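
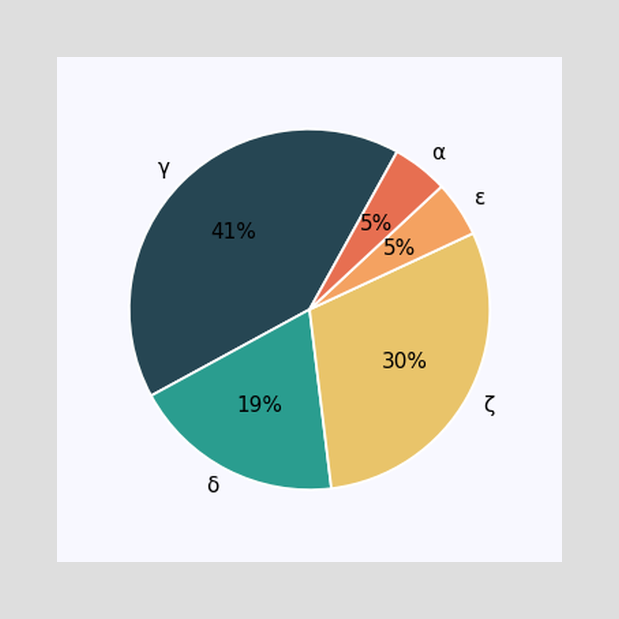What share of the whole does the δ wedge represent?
The δ slice takes up 19% of the pie.

19%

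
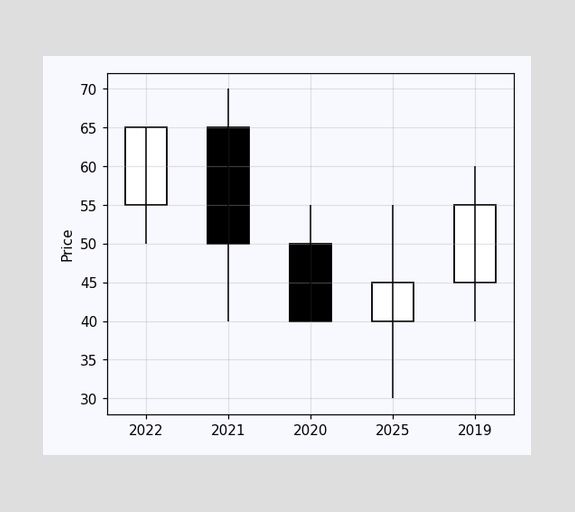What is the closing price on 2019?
55

The 2019 candle closes at 55.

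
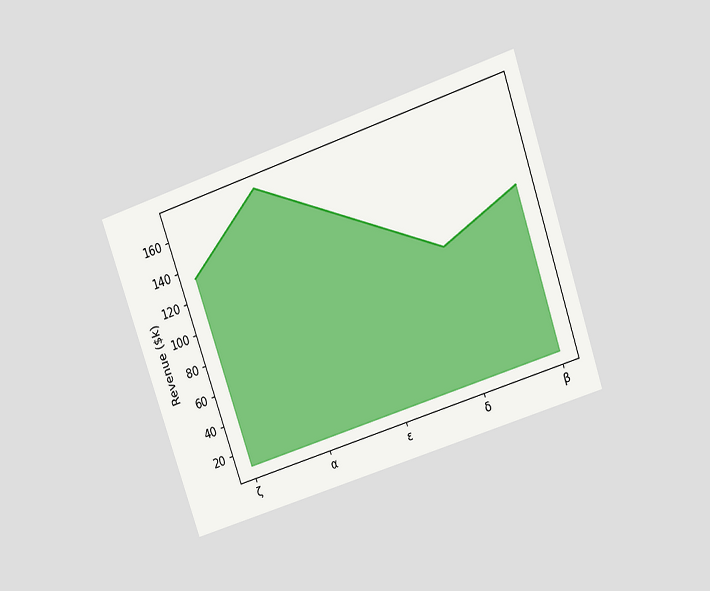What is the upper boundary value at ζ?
$133k

The chart is tilted about 19° counter-clockwise and viewed slightly from above. At ζ the upper boundary is at $133k.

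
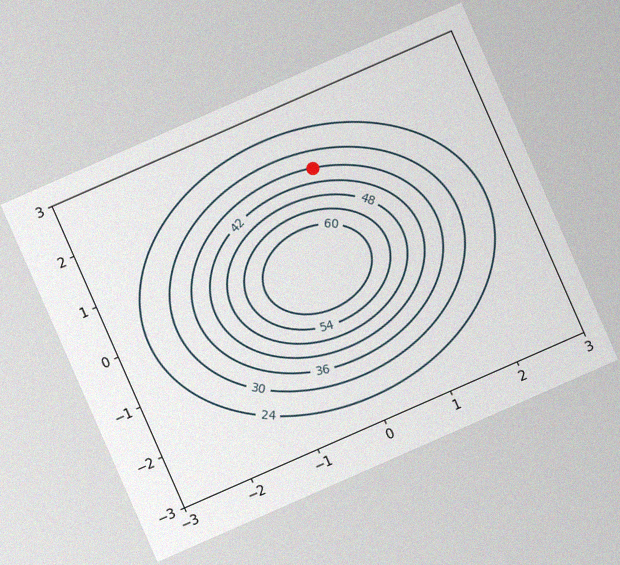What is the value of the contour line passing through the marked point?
The chart is tilted about 24° counter-clockwise, with some photo noise. The marked point sits on the contour labelled 36.

36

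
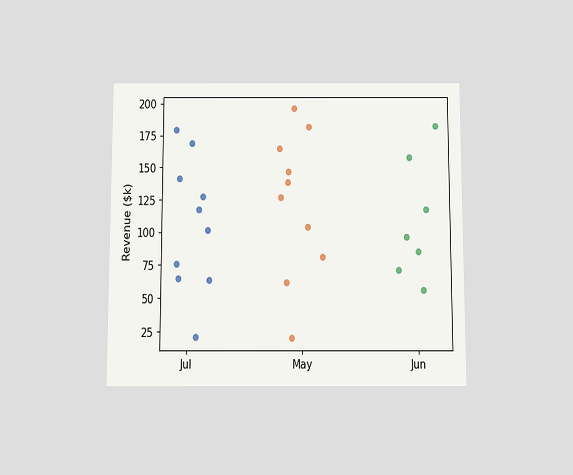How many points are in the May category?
10

The chart is viewed slightly from below. Counting the markers in the May column gives 10.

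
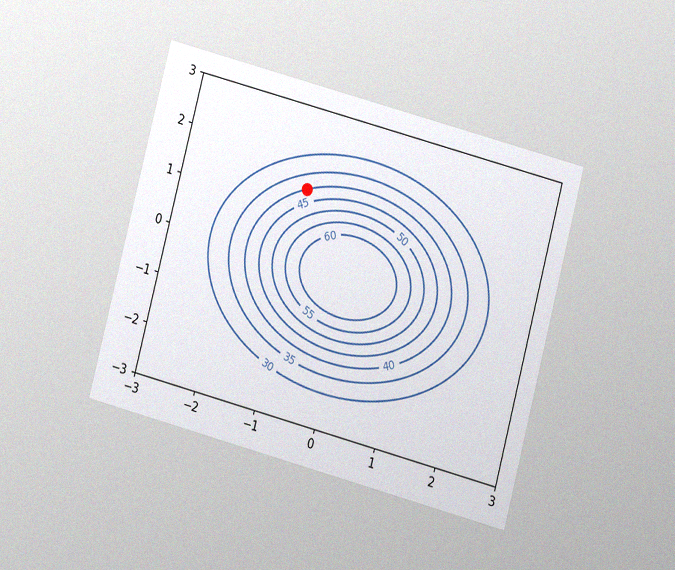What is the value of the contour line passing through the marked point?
The chart is tilted about 15° clockwise and viewed at a slight angle, with some photo noise. The marked point sits on the contour labelled 40.

40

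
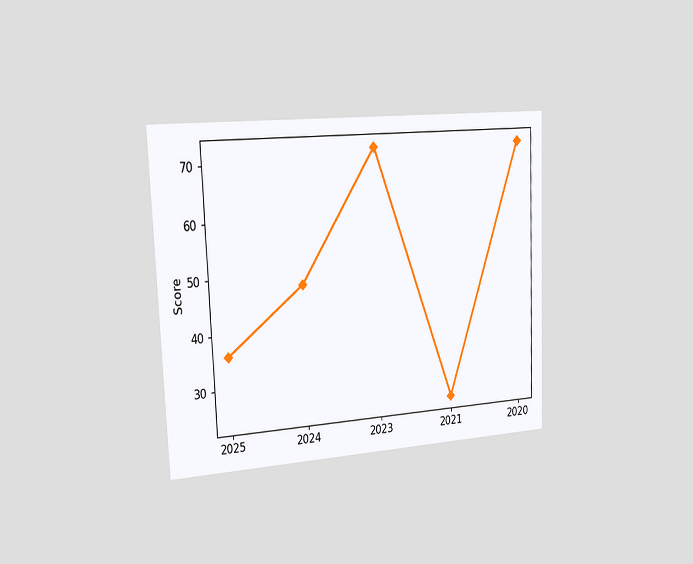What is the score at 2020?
72

The chart is tilted about 2° counter-clockwise and viewed slightly from the left. At 2020, the line is at 72.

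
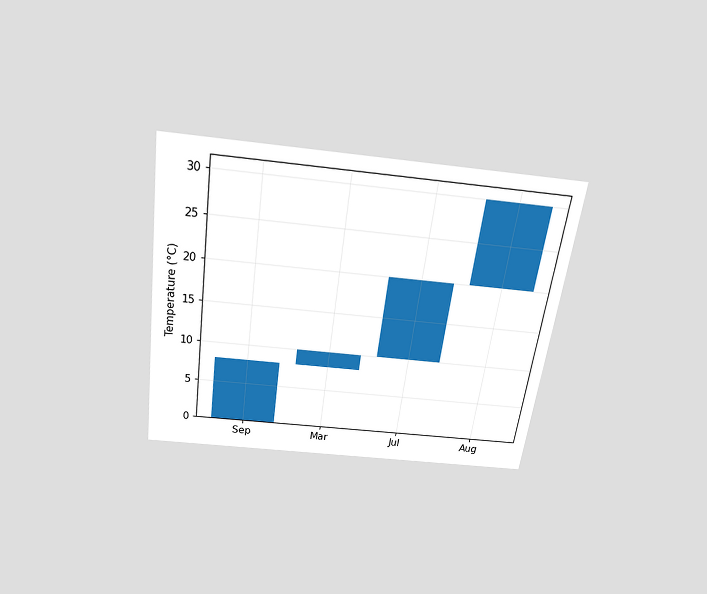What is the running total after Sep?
The chart is tilted about 8° clockwise and viewed slightly from above. After Sep the running total reaches 8°C.

8°C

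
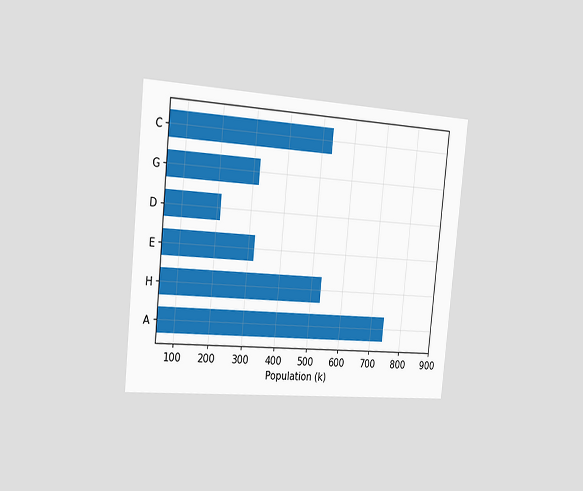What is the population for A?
The chart is tilted about 6° clockwise and viewed slightly from the left. Reading along the chart's x-axis, the A bar reaches 742k.

742k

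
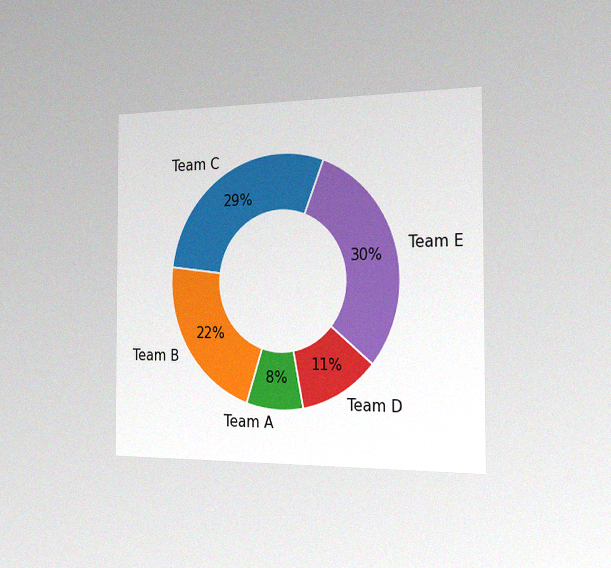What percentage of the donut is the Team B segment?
The chart is viewed slightly from the right, with some photo noise. The Team B segment takes up 22% of the ring.

22%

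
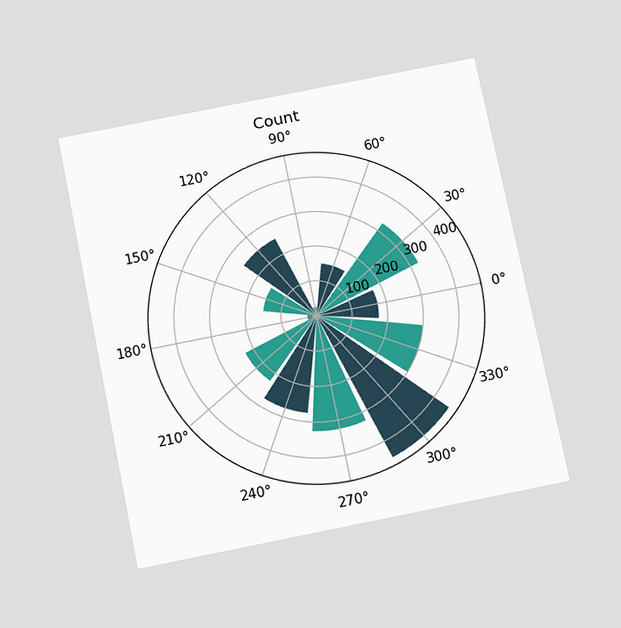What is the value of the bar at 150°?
150

The chart is tilted about 11° counter-clockwise and viewed slightly from below. The bar at 150° reaches 150 on the radial axis.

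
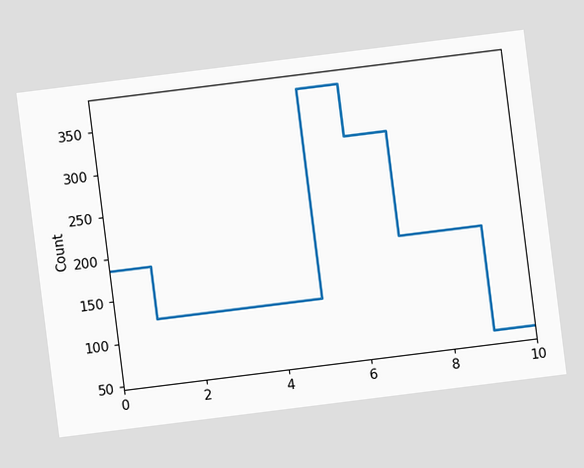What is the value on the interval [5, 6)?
372

The chart is tilted about 7° counter-clockwise. On [5, 6) the step sits at 372.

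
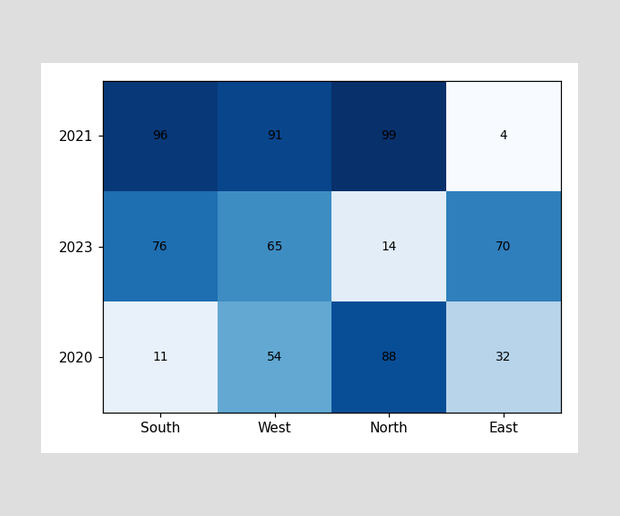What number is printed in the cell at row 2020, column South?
The (2020, South) cell reads 11.

11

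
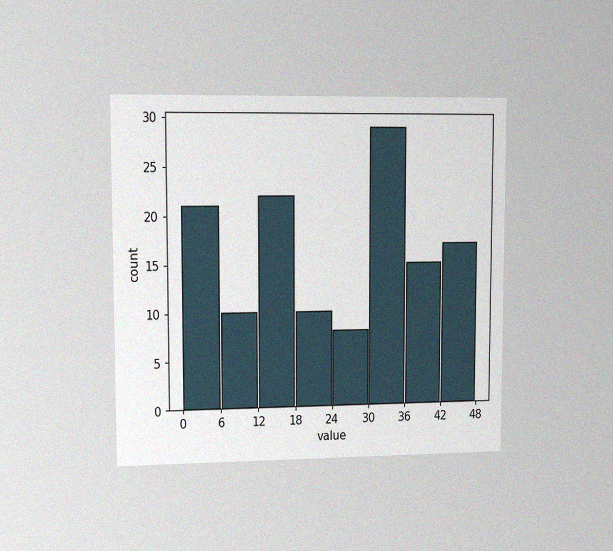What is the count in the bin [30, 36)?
The chart is viewed slightly from the left, with some photo noise. The [30, 36) bin has height 29.

29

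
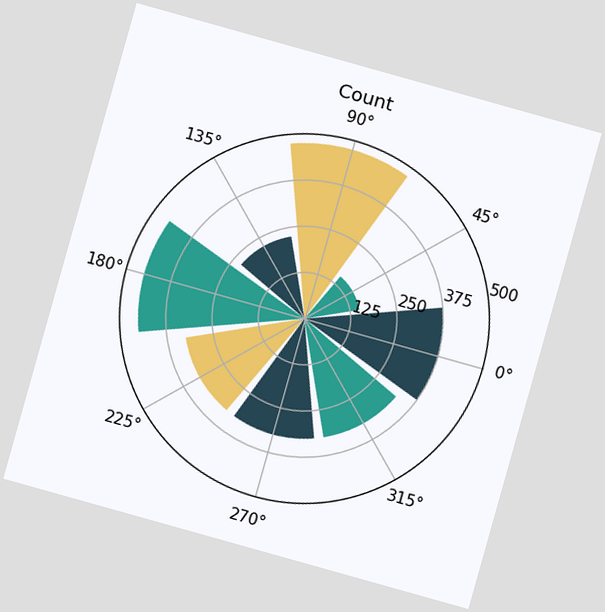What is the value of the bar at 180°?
450

The chart is tilted about 16° clockwise. The bar at 180° reaches 450 on the radial axis.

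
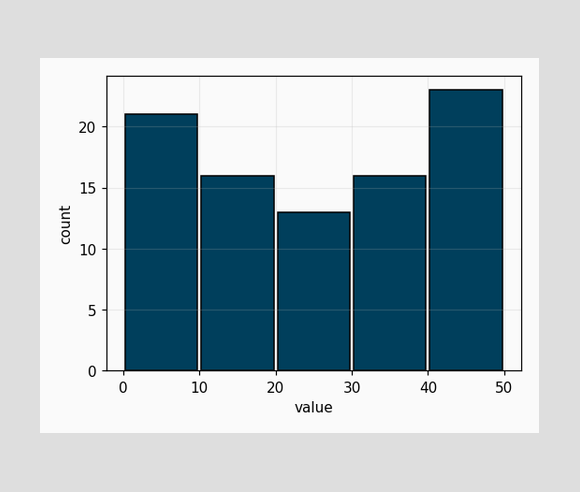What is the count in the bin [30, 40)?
16

The [30, 40) bin has height 16.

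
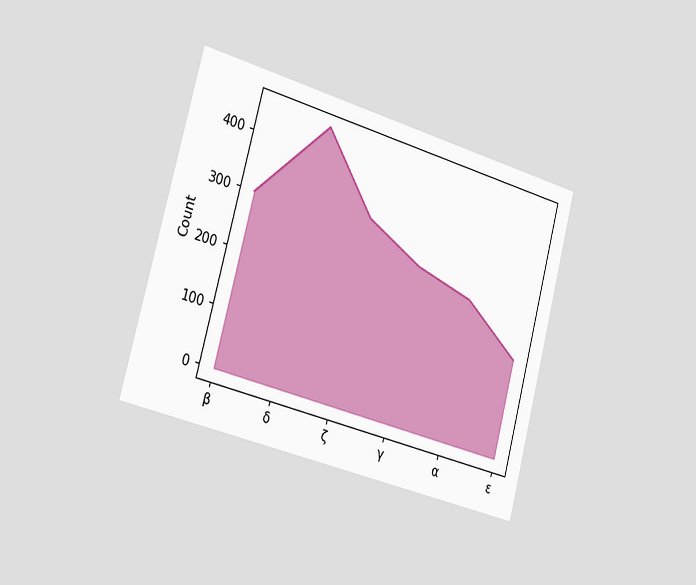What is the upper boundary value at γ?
275

The chart is tilted about 15° clockwise and viewed slightly from the left. At γ the upper boundary is at 275.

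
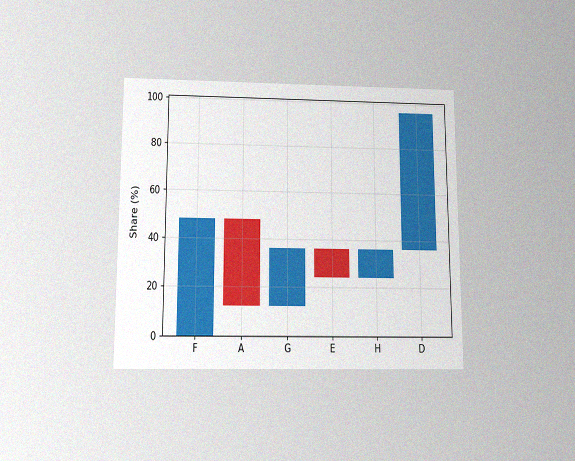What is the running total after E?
24%

The chart is viewed slightly from below, with some photo noise. After E the running total reaches 24%.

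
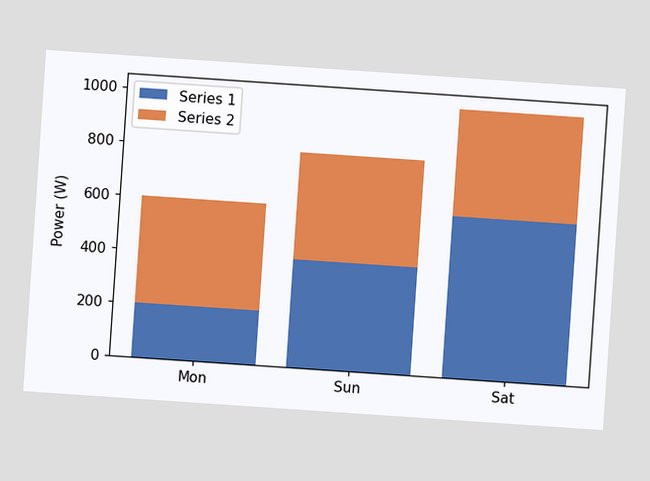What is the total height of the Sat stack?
The chart is tilted about 4° clockwise. The Sat stack's top reaches 1000W on the y-axis.

1000W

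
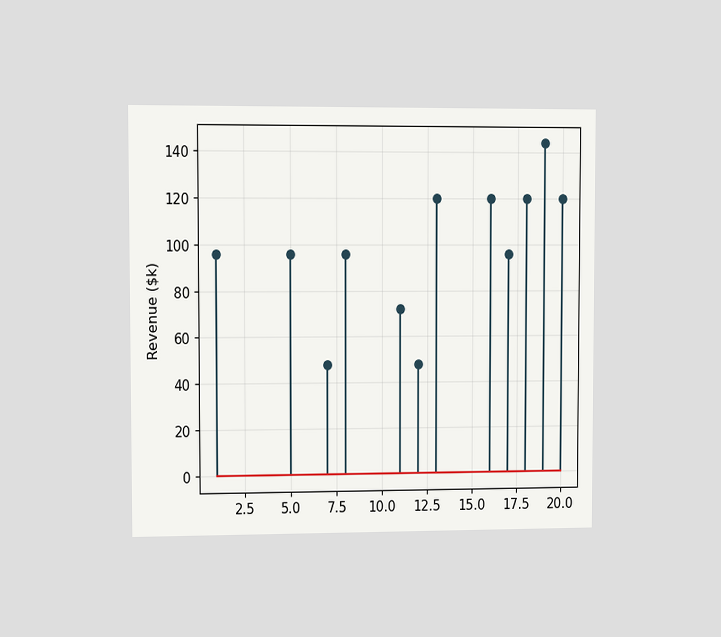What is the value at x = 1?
The chart is viewed slightly from the left. The stem at x=1 reaches $96k.

$96k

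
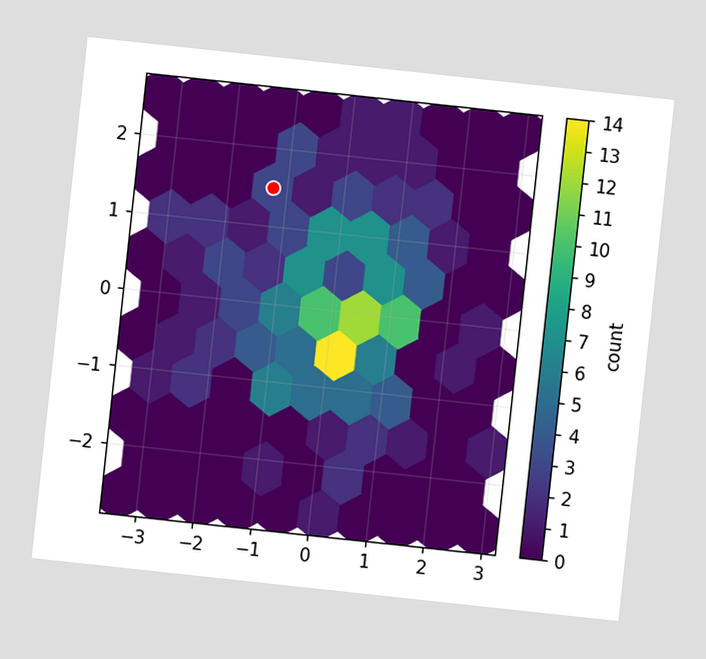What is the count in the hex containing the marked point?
The chart is tilted about 6° clockwise. The marked hex reads 3 on the colorbar.

3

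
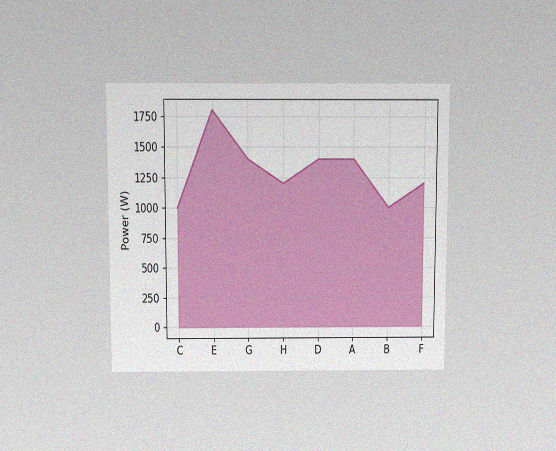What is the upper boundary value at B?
The chart is viewed slightly from above, with some photo noise. At B the upper boundary is at 1000W.

1000W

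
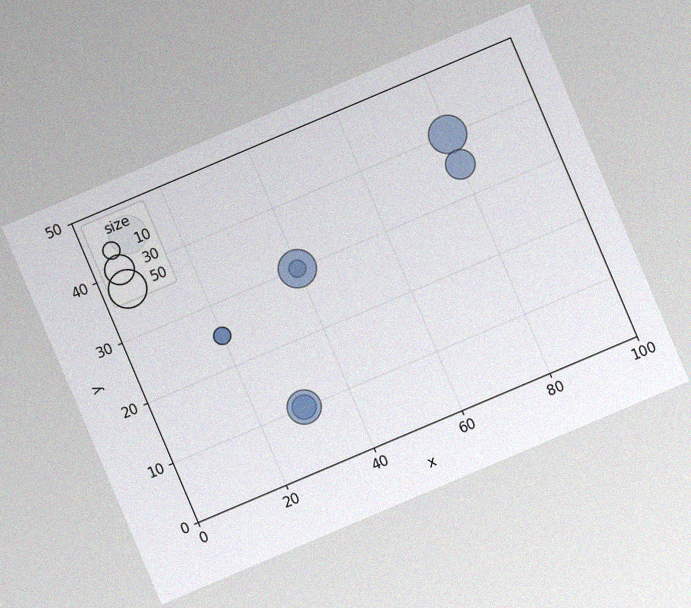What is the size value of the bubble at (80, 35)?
30

The chart is tilted about 23° counter-clockwise, with some photo noise. Matching the bubble at (80, 35) against the size legend gives 30.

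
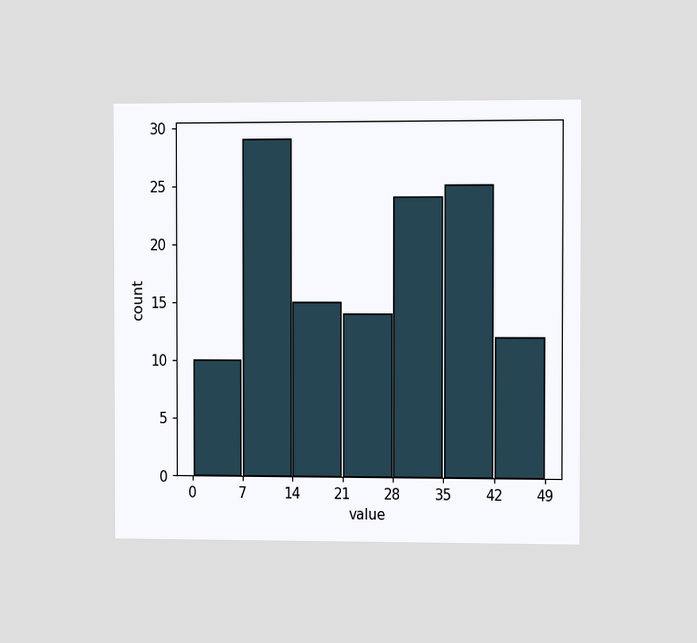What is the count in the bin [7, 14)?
29

The chart is viewed slightly from the right. The [7, 14) bin has height 29.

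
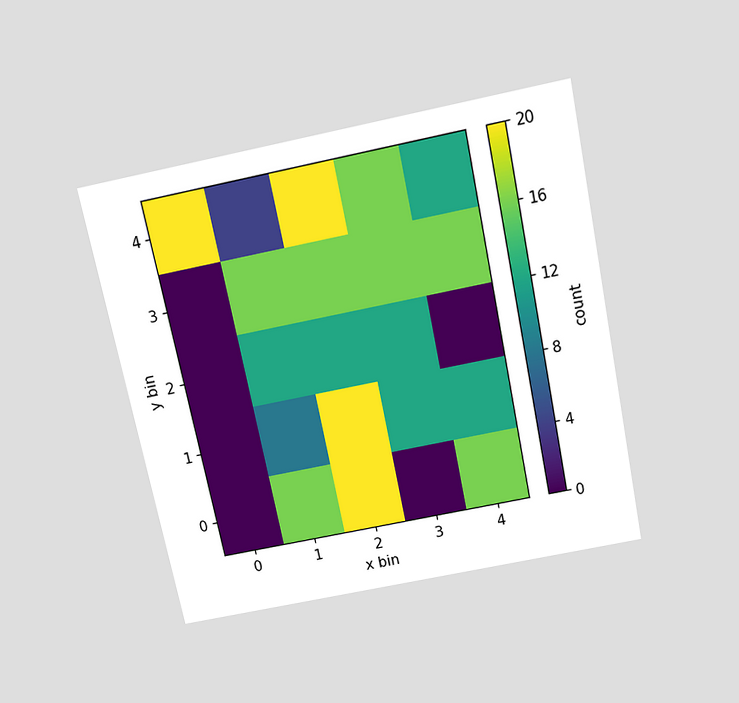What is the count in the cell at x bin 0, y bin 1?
0

The chart is tilted about 12° counter-clockwise and viewed slightly from above. Matching the cell (0, 1) against the colorbar gives 0.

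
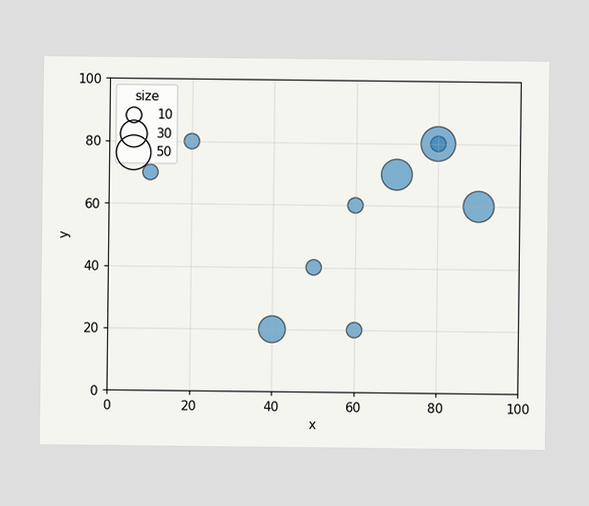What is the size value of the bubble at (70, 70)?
40

Matching the bubble at (70, 70) against the size legend gives 40.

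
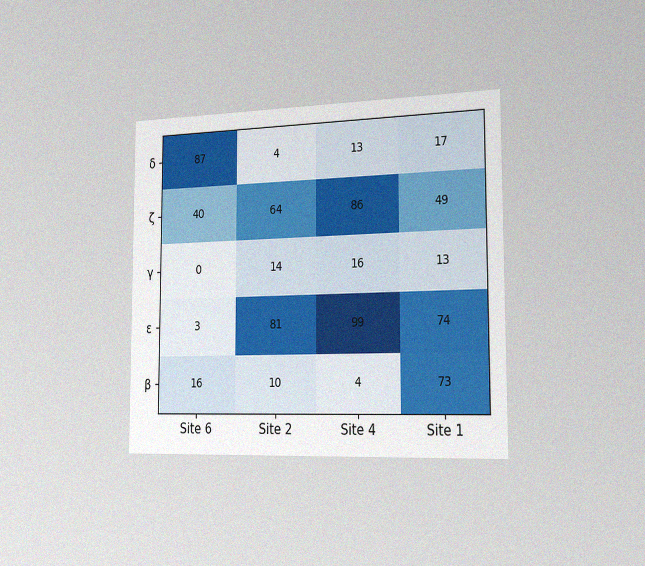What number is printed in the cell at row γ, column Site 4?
16

The chart is viewed slightly from the right, with some photo noise. The (γ, Site 4) cell reads 16.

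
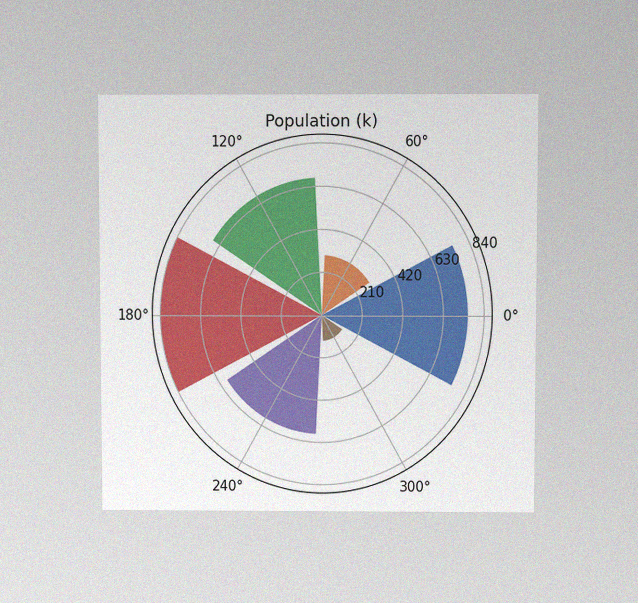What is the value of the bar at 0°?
756k

The chart is viewed slightly from above, with some photo noise. The bar at 0° reaches 756k on the radial axis.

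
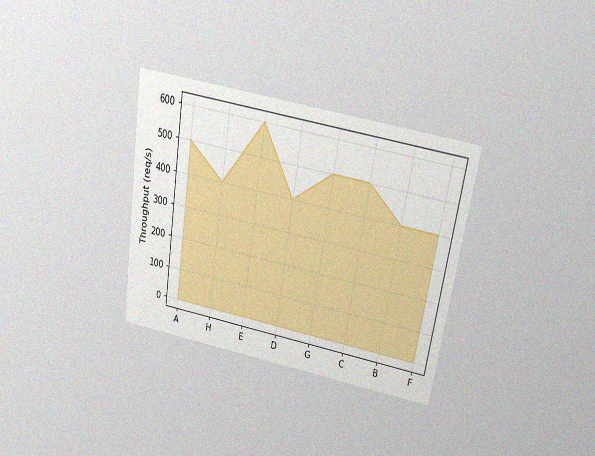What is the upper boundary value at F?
400req/s

The chart is tilted about 9° clockwise and viewed slightly from above, with some photo noise. At F the upper boundary is at 400req/s.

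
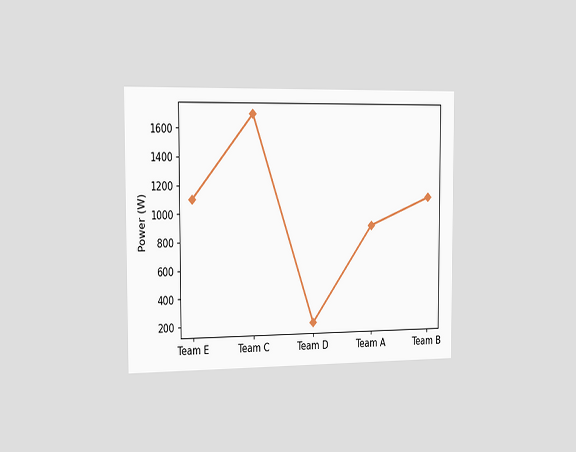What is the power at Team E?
The chart is viewed slightly from the left. At Team E, the line is at 1100W.

1100W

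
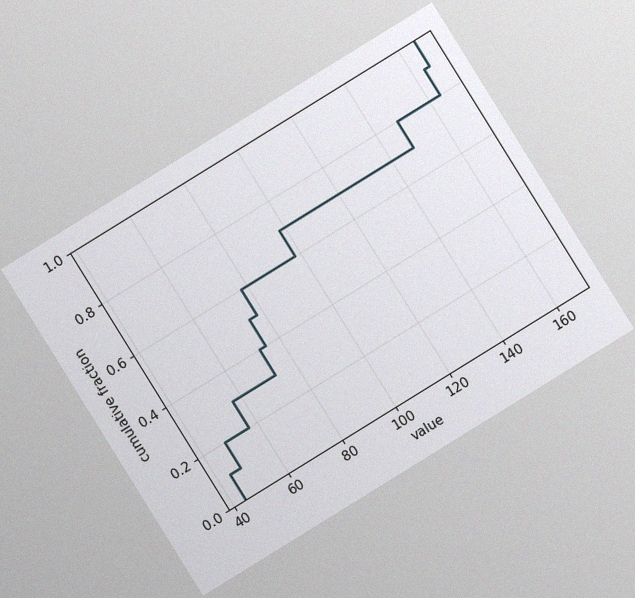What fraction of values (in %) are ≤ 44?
The chart is tilted about 32° counter-clockwise, with some photo noise. At x=44 the ECDF step is at 10%.

10%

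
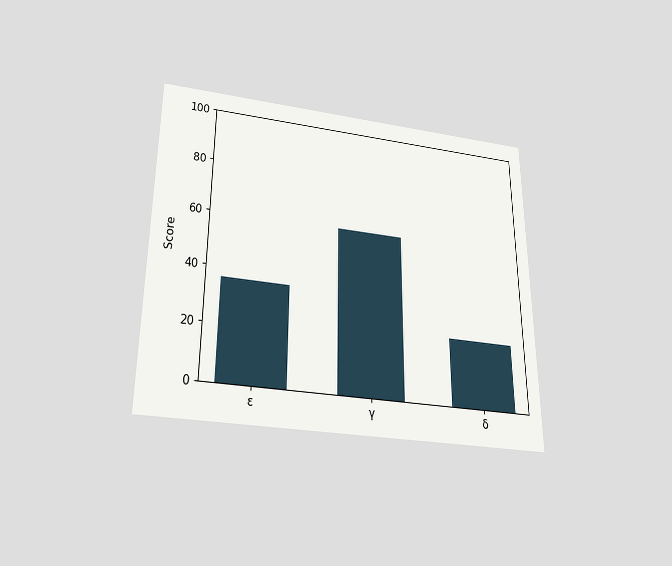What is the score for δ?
The chart is viewed slightly from below. Reading along the chart's y-axis, the δ bar reaches 24.

24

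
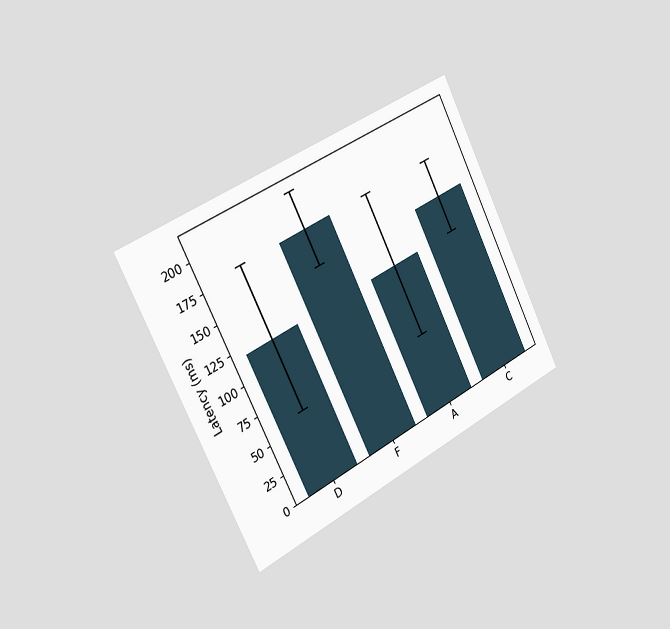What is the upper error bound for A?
180ms

The chart is tilted about 27° counter-clockwise and viewed slightly from the left. The A bar's upper whisker reaches 180ms.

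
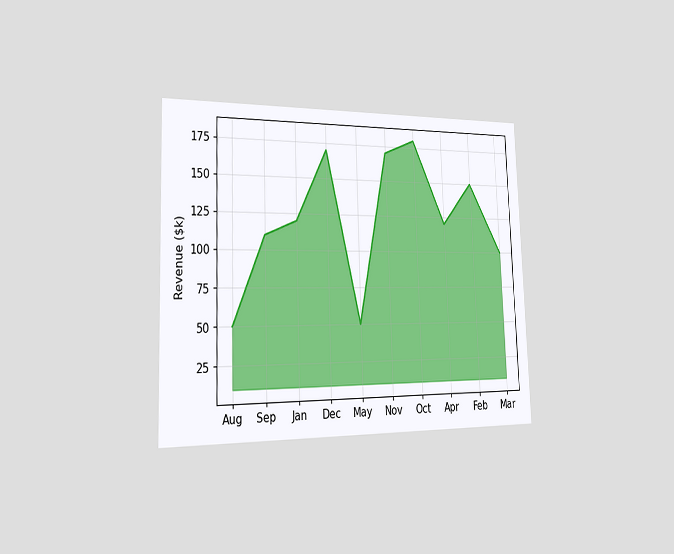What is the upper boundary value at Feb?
The chart is viewed slightly from the left. At Feb the upper boundary is at $150k.

$150k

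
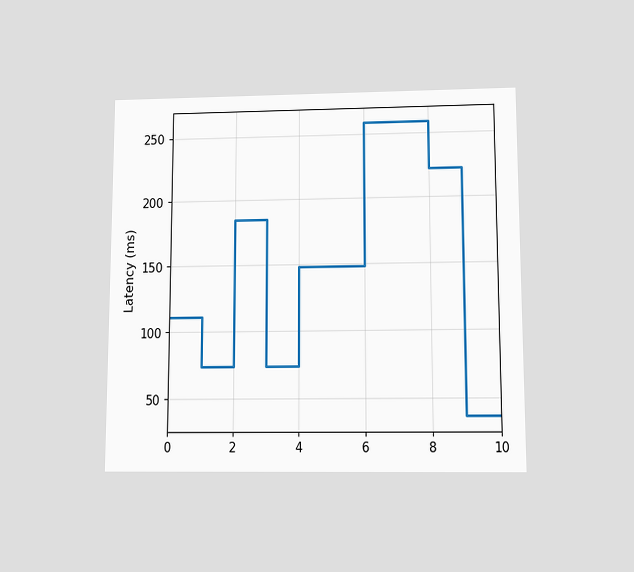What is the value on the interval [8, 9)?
222ms

The chart is viewed slightly from below. On [8, 9) the step sits at 222ms.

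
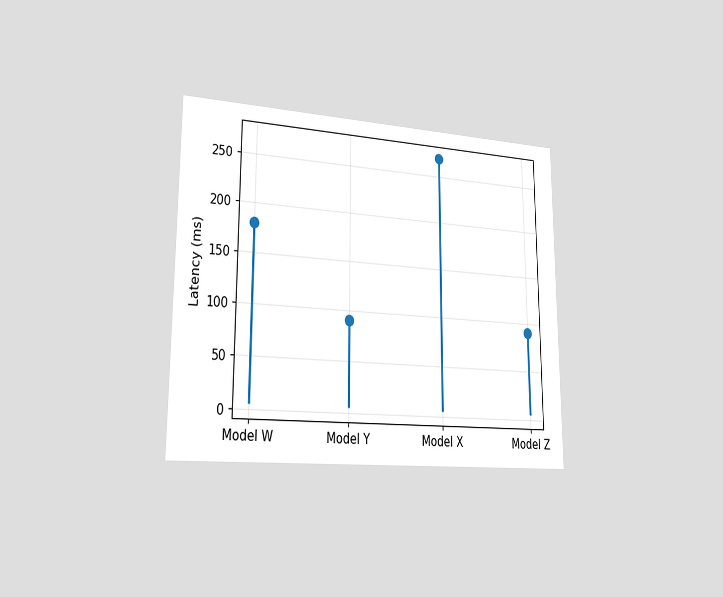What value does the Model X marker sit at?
The chart is viewed slightly from the left. The Model X marker sits at 270ms.

270ms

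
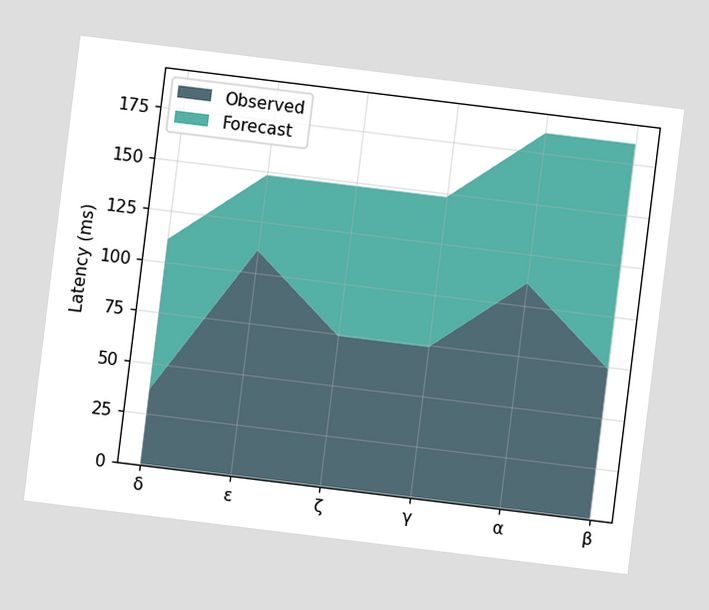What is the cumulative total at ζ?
The chart is tilted about 7° clockwise. The stacked total at ζ reaches 148ms.

148ms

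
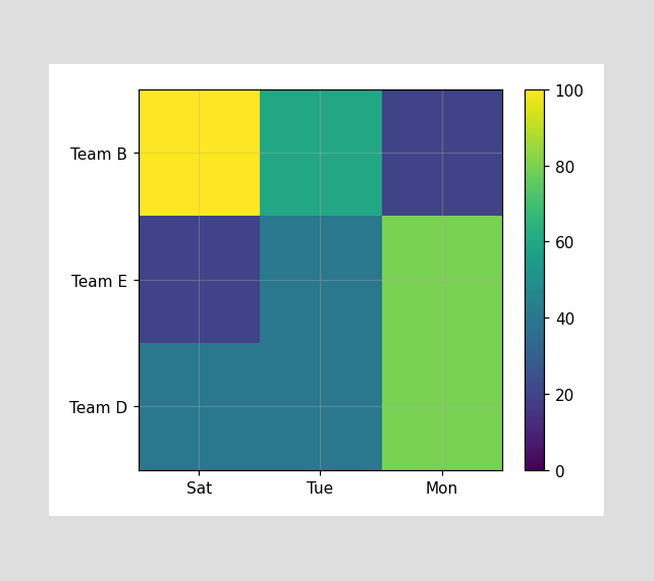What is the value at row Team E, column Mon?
Matching cell (Team E, Mon) against the colorbar gives 80.

80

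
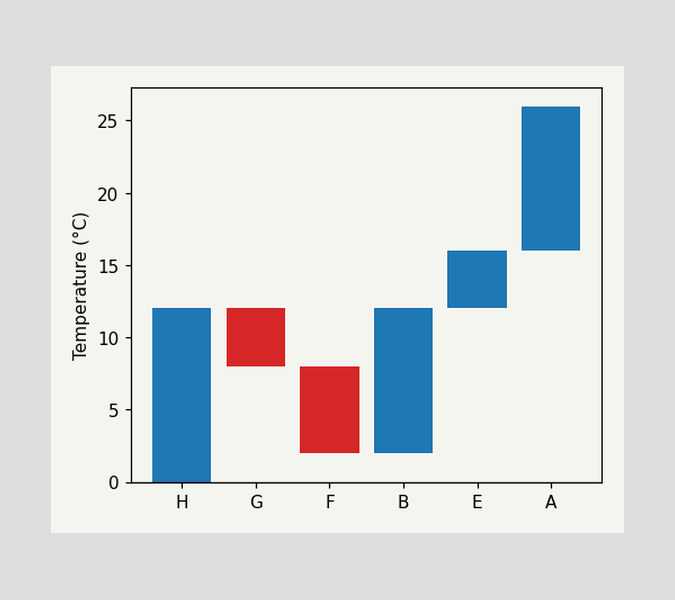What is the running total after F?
After F the running total reaches 2°C.

2°C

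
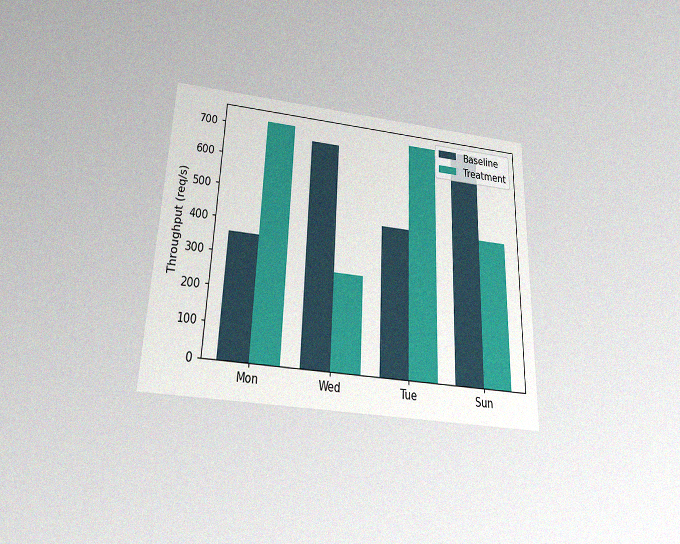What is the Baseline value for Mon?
The chart is tilted about 2° clockwise and viewed slightly from below, with some photo noise. The Baseline bar at Mon reaches 360req/s on the y-axis.

360req/s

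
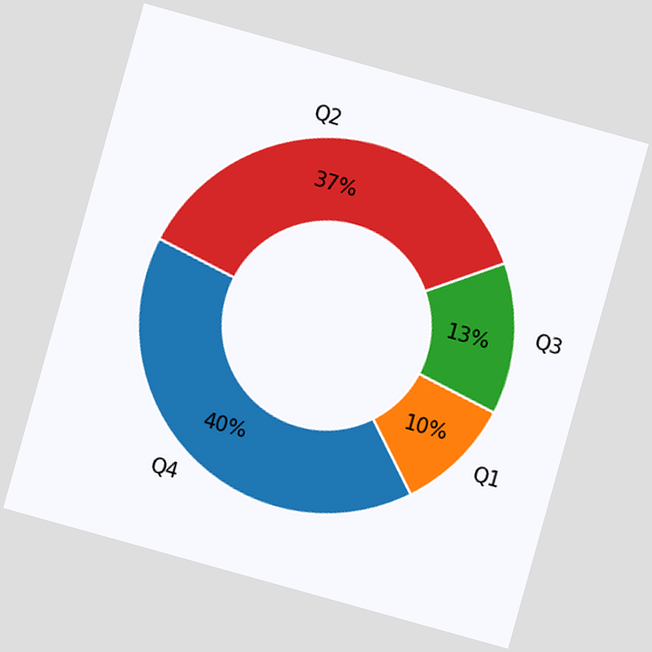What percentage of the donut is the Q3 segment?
13%

The chart is tilted about 16° clockwise. The Q3 segment takes up 13% of the ring.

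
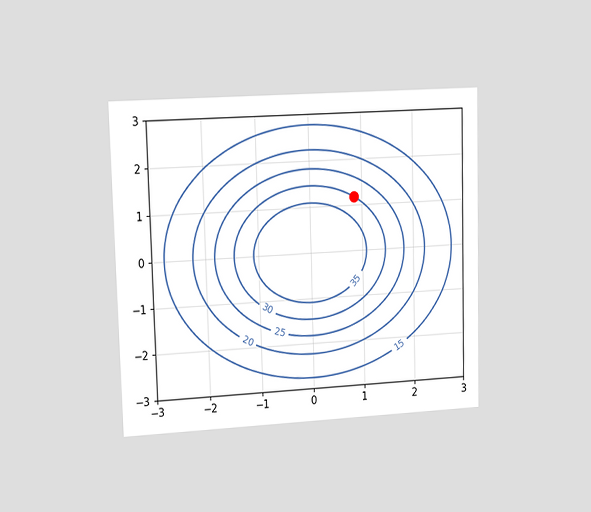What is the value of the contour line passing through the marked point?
30

The chart is viewed slightly from the left. The marked point sits on the contour labelled 30.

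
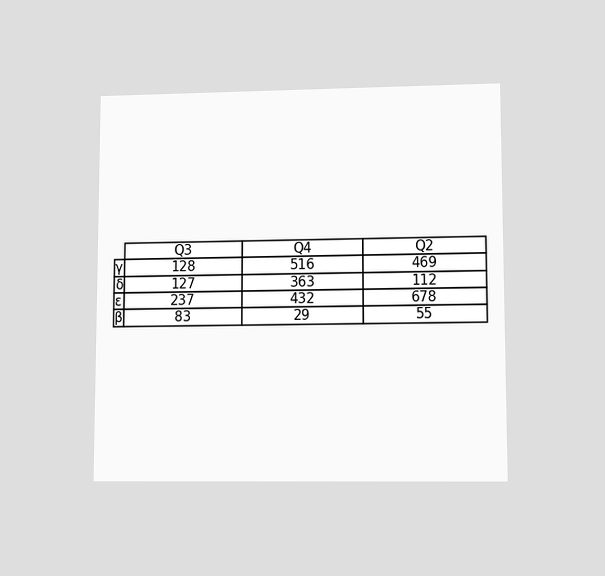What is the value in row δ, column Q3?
The chart is viewed at a slight angle. The (δ, Q3) cell reads 127.

127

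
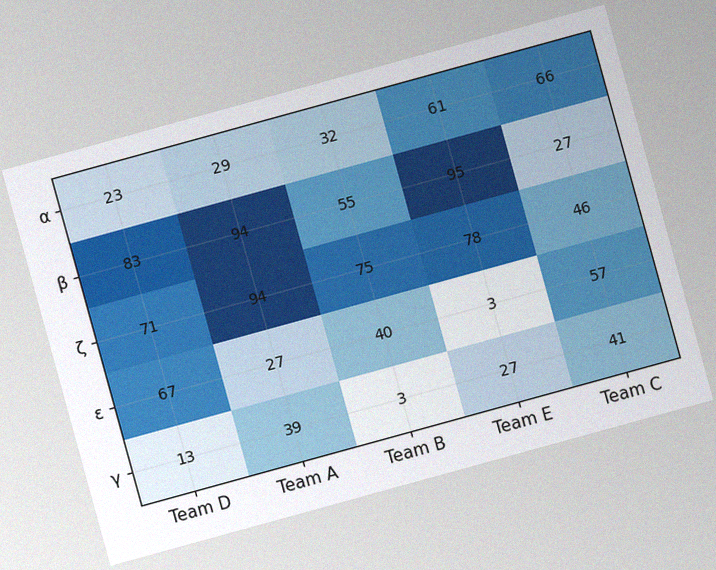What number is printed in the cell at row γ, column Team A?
39

The chart is tilted about 15° counter-clockwise, with some photo noise. The (γ, Team A) cell reads 39.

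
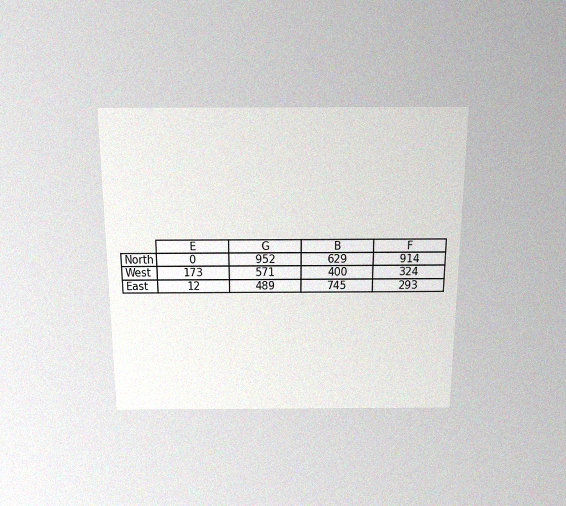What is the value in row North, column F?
914

The chart is viewed slightly from above, with some photo noise. The (North, F) cell reads 914.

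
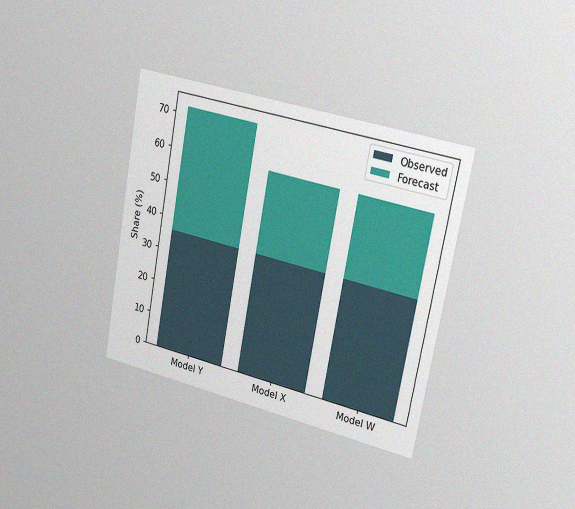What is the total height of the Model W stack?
The chart is tilted about 11° clockwise and viewed slightly from the right, with some photo noise. The Model W stack's top reaches 60% on the y-axis.

60%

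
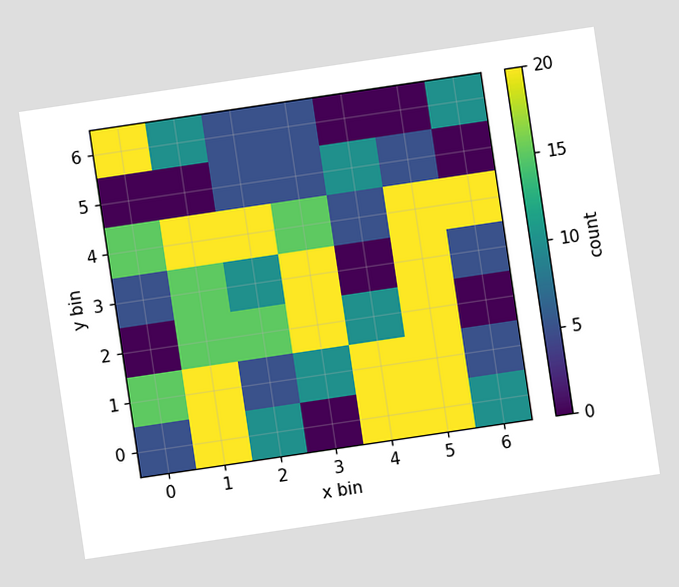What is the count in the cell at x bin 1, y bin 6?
10

The chart is tilted about 8° counter-clockwise. Matching the cell (1, 6) against the colorbar gives 10.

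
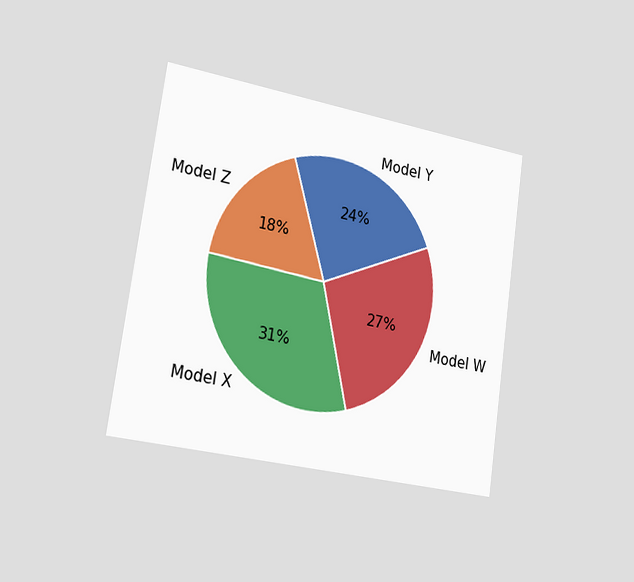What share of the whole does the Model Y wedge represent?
The chart is tilted about 8° clockwise and viewed slightly from the left. The Model Y slice takes up 24% of the pie.

24%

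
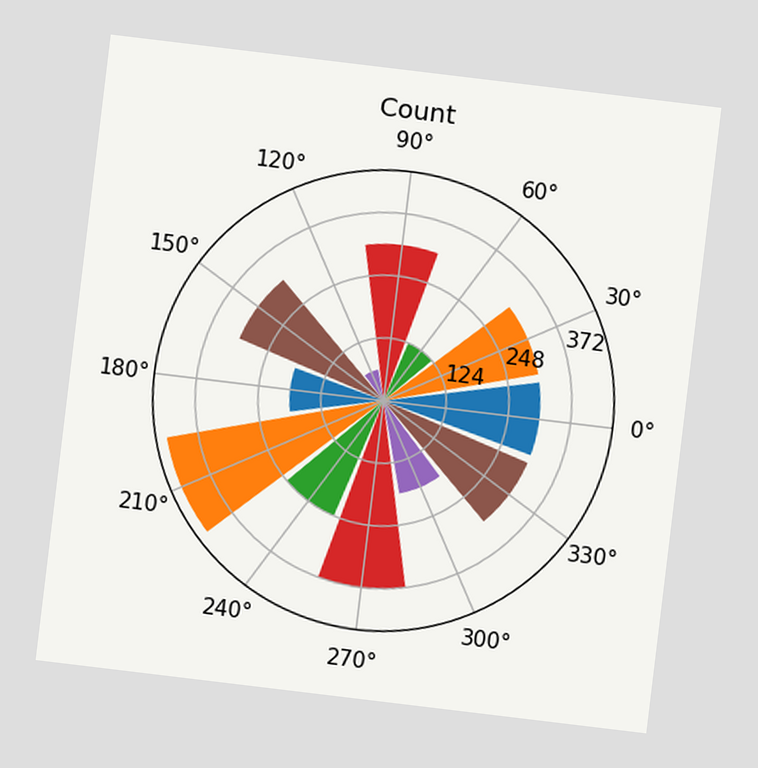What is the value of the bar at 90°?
310

The chart is tilted about 7° clockwise. The bar at 90° reaches 310 on the radial axis.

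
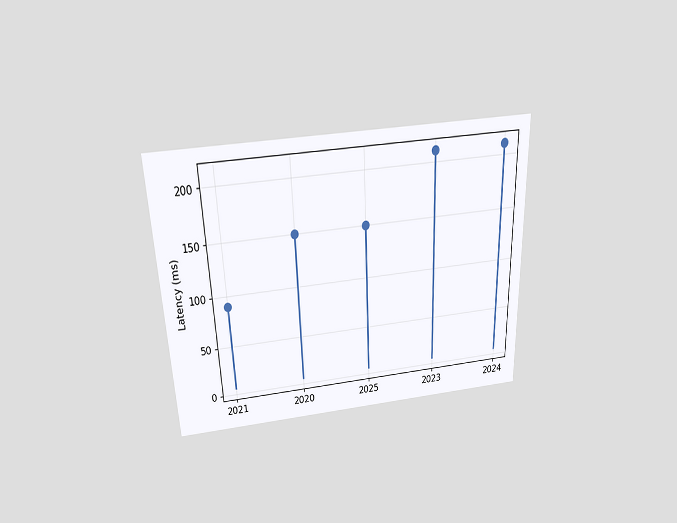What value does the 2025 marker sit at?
150ms

The chart is tilted about 2° counter-clockwise and viewed slightly from above. The 2025 marker sits at 150ms.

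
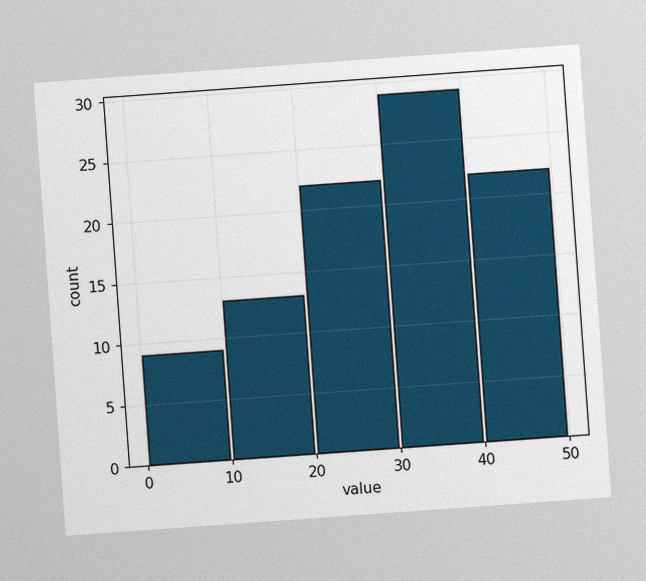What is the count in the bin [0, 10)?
The chart is tilted about 4° counter-clockwise, with some photo noise. The [0, 10) bin has height 9.

9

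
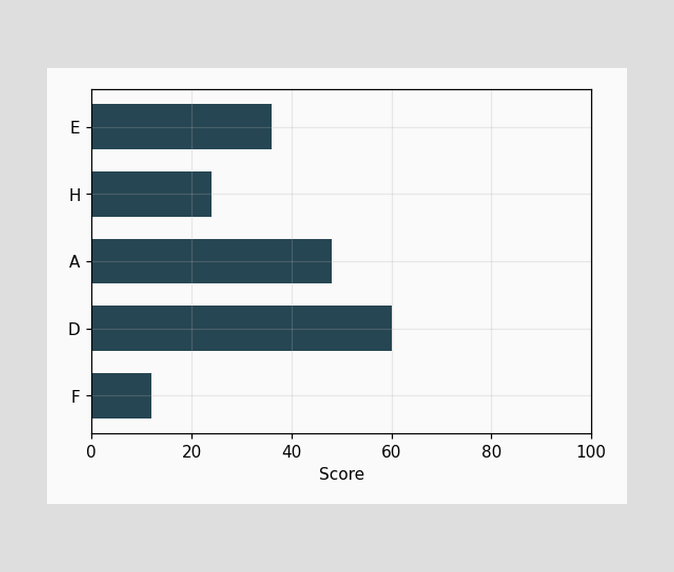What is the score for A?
Reading along the chart's x-axis, the A bar reaches 48.

48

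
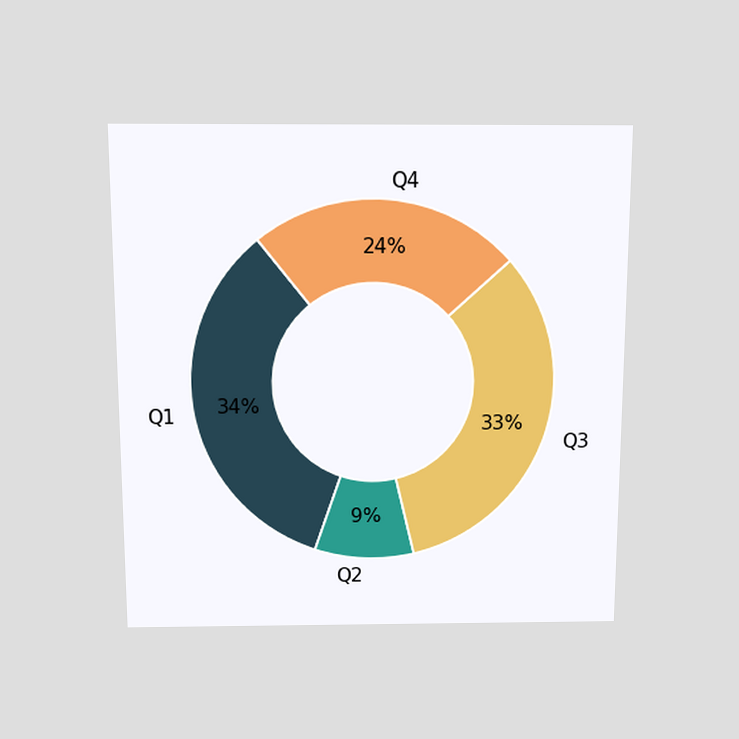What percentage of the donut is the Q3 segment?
The chart is viewed slightly from above. The Q3 segment takes up 33% of the ring.

33%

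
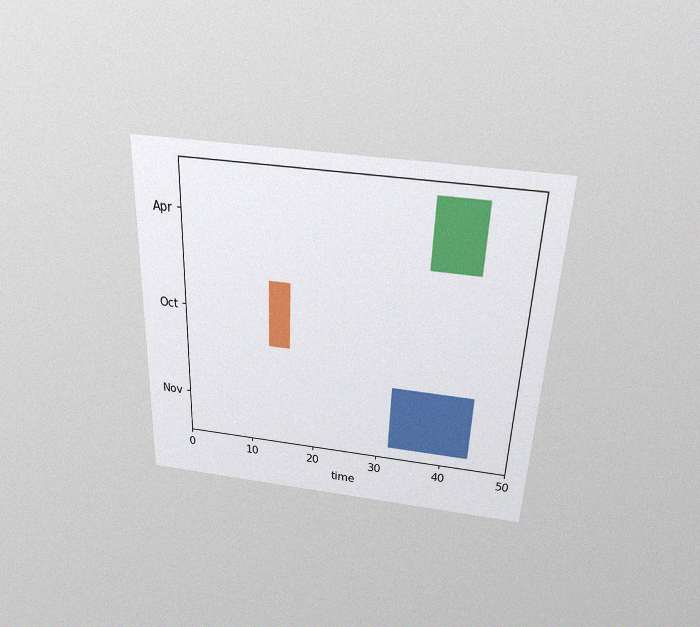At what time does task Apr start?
36

The chart is tilted about 2° clockwise and viewed slightly from above, with some photo noise. The Apr bar begins at t=36.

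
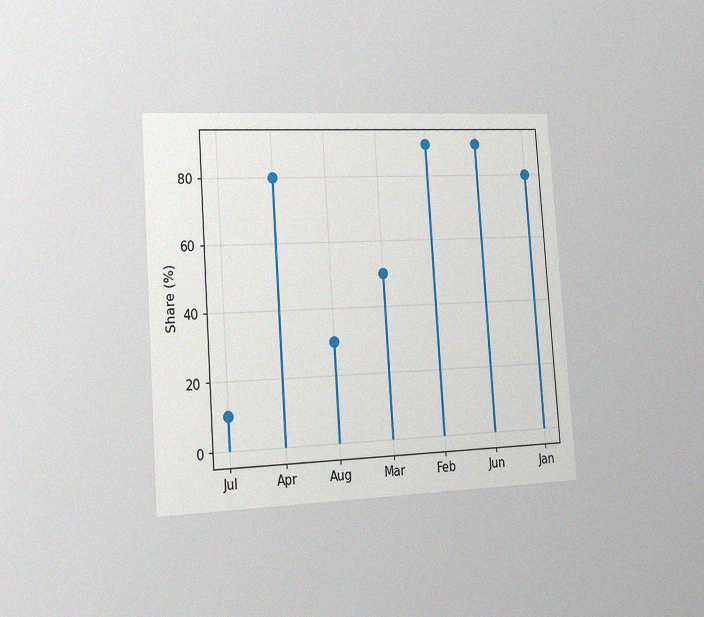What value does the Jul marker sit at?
10%

The chart is tilted about 4° counter-clockwise and viewed slightly from the left, with some photo noise. The Jul marker sits at 10%.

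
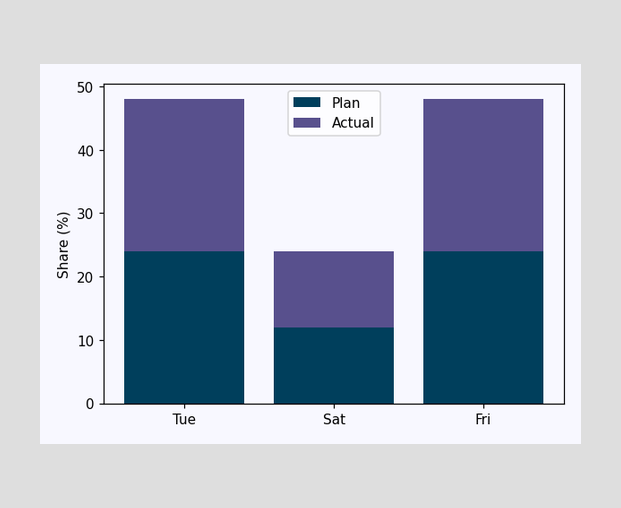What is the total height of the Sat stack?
The Sat stack's top reaches 24% on the y-axis.

24%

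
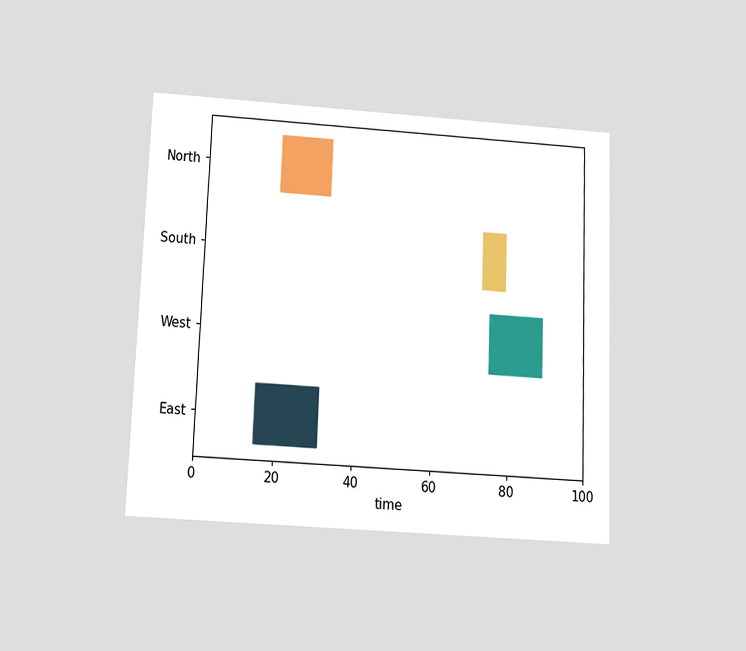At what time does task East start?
The chart is tilted about 2° clockwise and viewed slightly from below. The East bar begins at t=15.

15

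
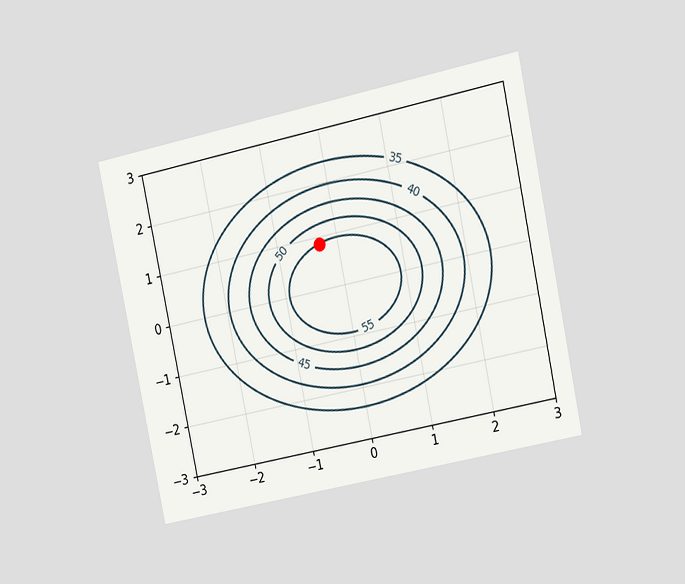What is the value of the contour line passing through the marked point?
55

The chart is tilted about 12° counter-clockwise and viewed at a slight angle. The marked point sits on the contour labelled 55.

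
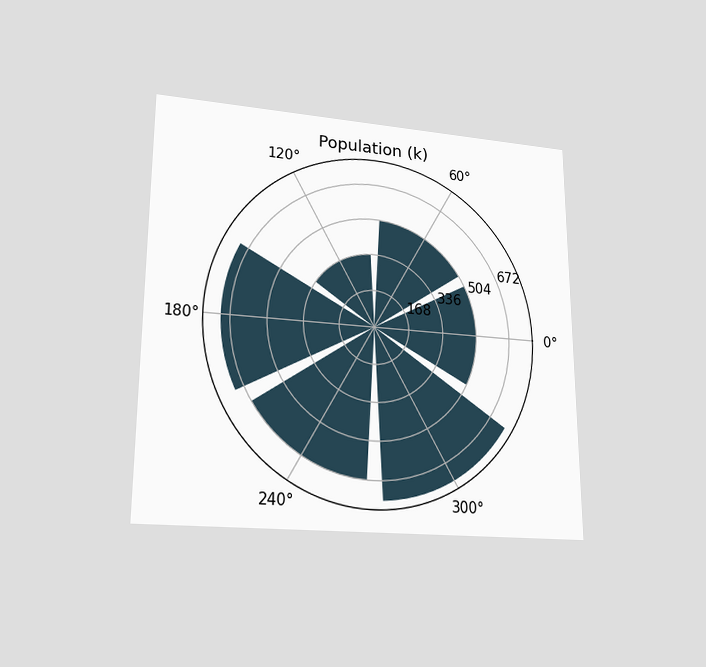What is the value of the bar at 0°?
The chart is viewed at a slight angle. The bar at 0° reaches 504k on the radial axis.

504k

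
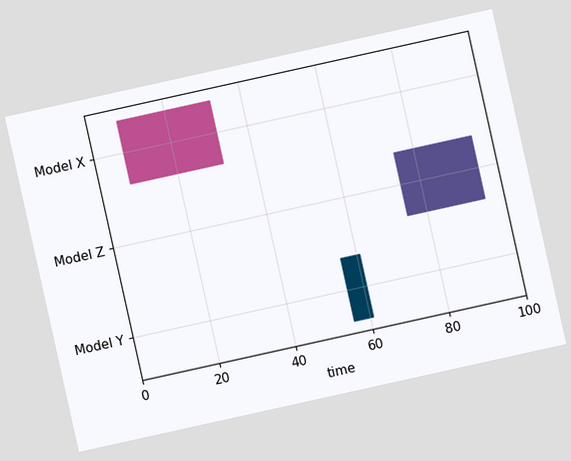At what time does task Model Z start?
75

The chart is tilted about 12° counter-clockwise. The Model Z bar begins at t=75.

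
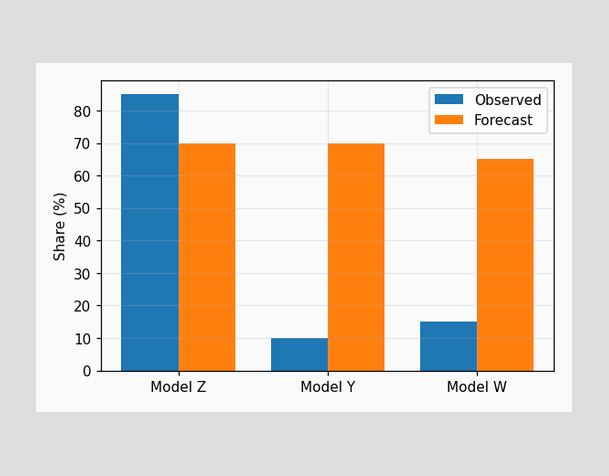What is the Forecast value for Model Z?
The Forecast bar at Model Z reaches 70% on the y-axis.

70%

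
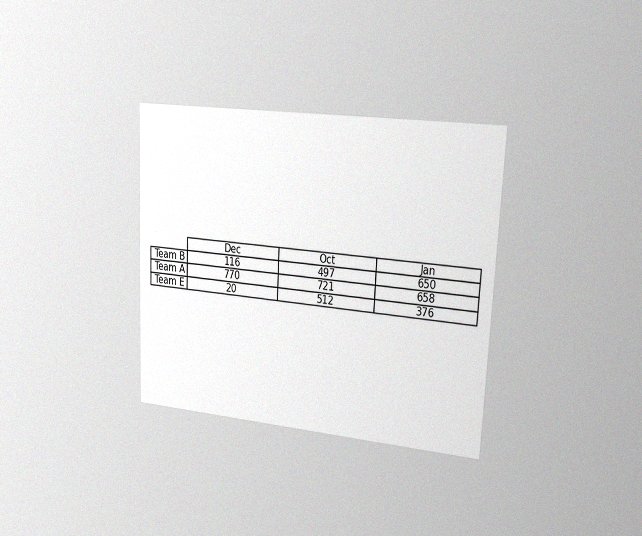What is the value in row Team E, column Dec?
The chart is tilted about 3° clockwise and viewed slightly from the right, with some photo noise. The (Team E, Dec) cell reads 20.

20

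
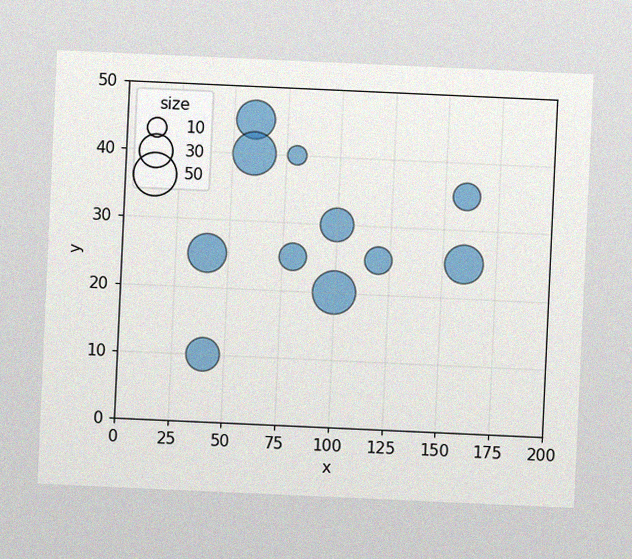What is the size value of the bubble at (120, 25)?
20

The chart is tilted about 3° clockwise, with some photo noise. Matching the bubble at (120, 25) against the size legend gives 20.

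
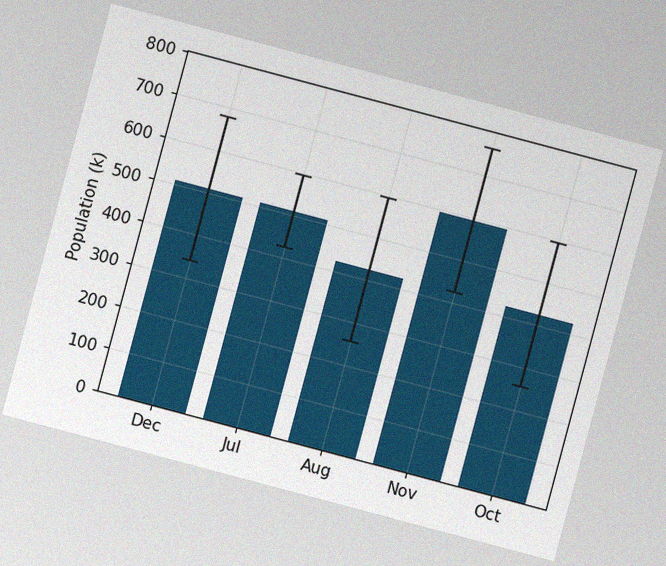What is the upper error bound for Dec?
680k

The chart is tilted about 15° clockwise, with some photo noise. The Dec bar's upper whisker reaches 680k.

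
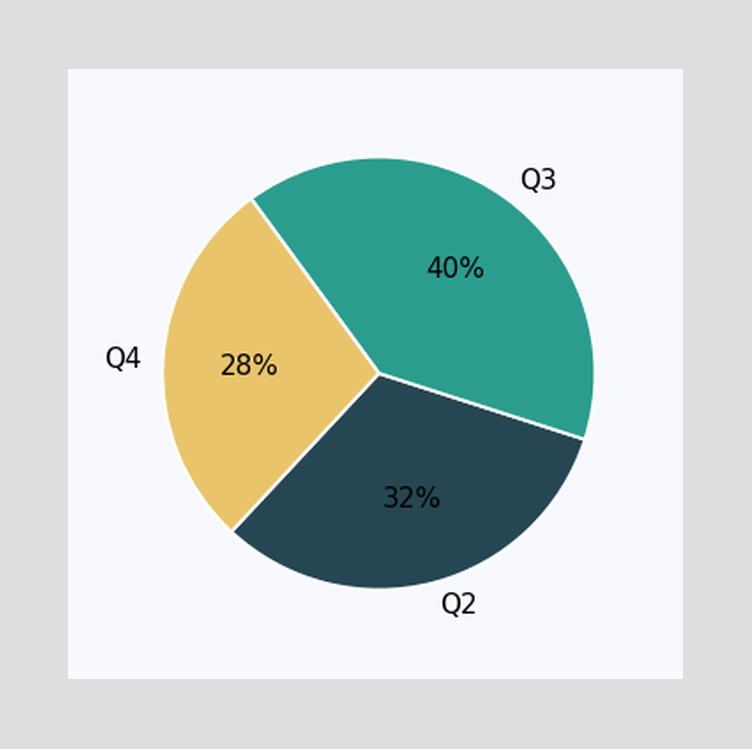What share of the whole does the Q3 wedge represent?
The Q3 slice takes up 40% of the pie.

40%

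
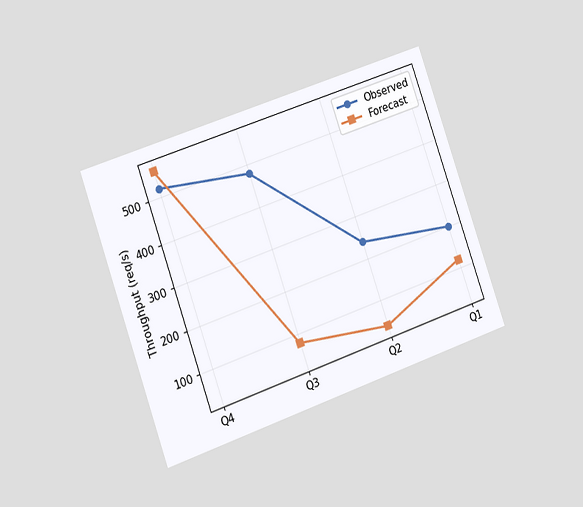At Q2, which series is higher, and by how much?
Observed, by 200req/s

The chart is tilted about 19° counter-clockwise and viewed slightly from the left. At Q2, Observed sits above the other line by 200req/s.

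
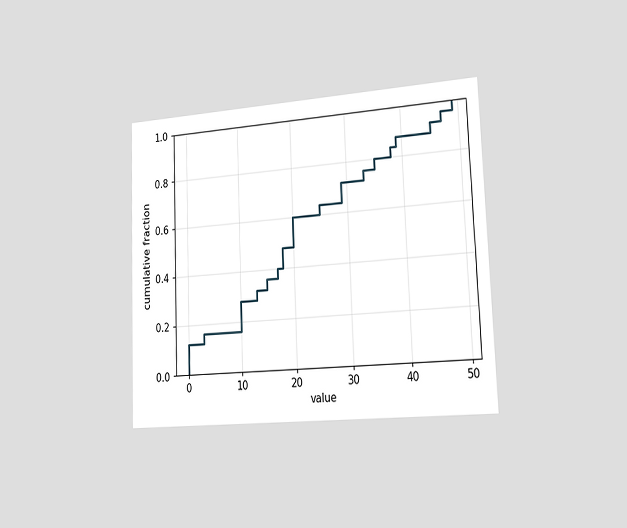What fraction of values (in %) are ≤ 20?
The chart is tilted about 2° counter-clockwise and viewed slightly from the right. At x=20 the ECDF step is at 60%.

60%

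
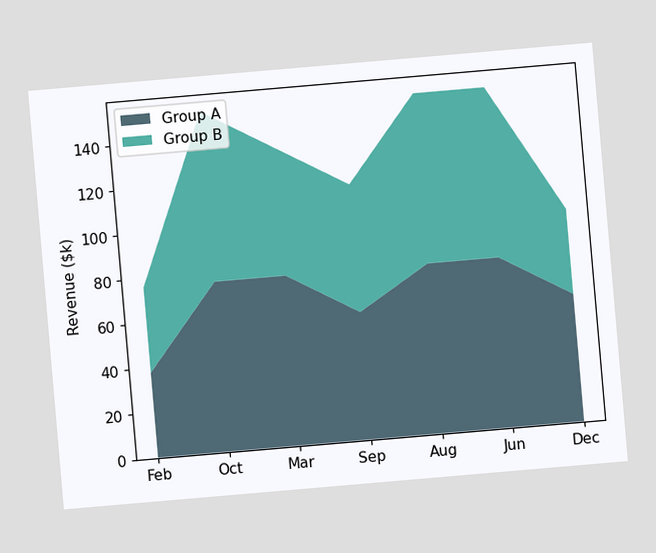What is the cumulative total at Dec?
$95k

The chart is tilted about 5° counter-clockwise. The stacked total at Dec reaches $95k.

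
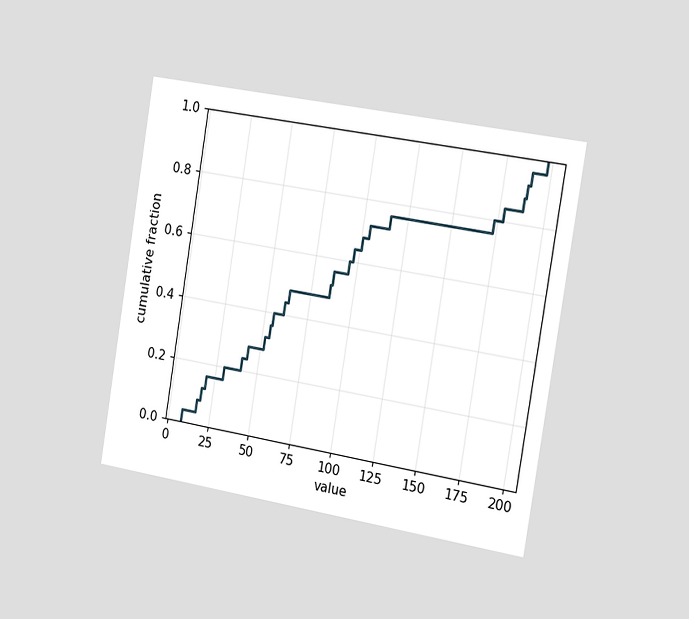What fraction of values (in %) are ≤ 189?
92%

The chart is tilted about 9° clockwise and viewed slightly from the right. At x=189 the ECDF step is at 92%.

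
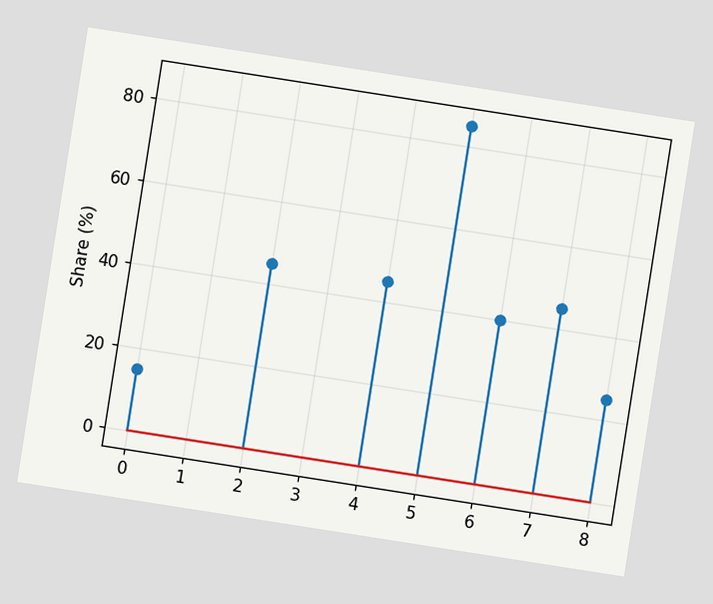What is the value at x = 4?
The chart is tilted about 9° clockwise. The stem at x=4 reaches 45%.

45%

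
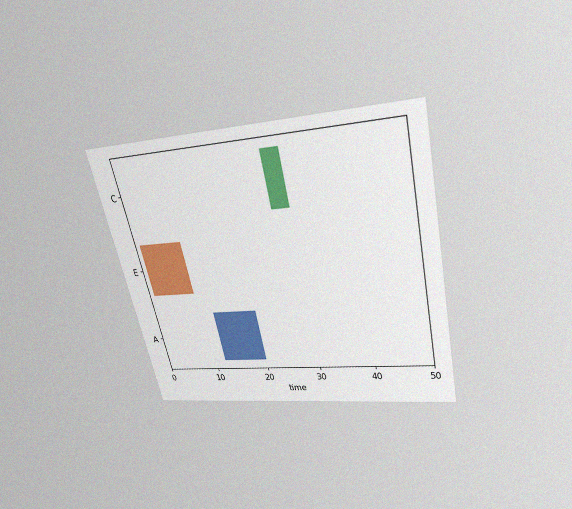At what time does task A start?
The chart is tilted about 13° counter-clockwise and viewed slightly from above, with some photo noise. The A bar begins at t=12.

12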